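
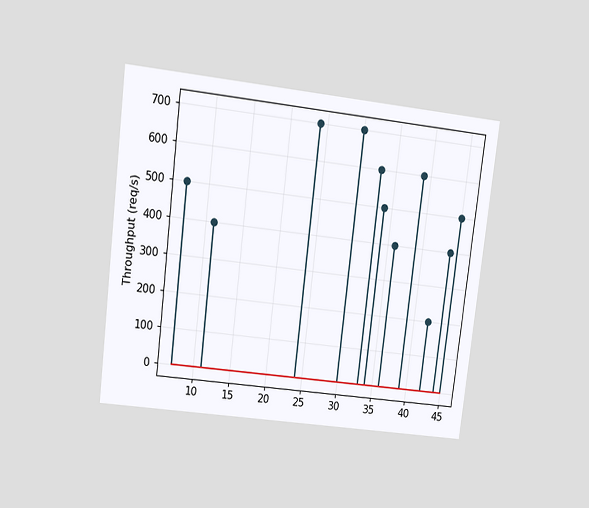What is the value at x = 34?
The chart is tilted about 7° clockwise and viewed at a slight angle. The stem at x=34 reaches 500req/s.

500req/s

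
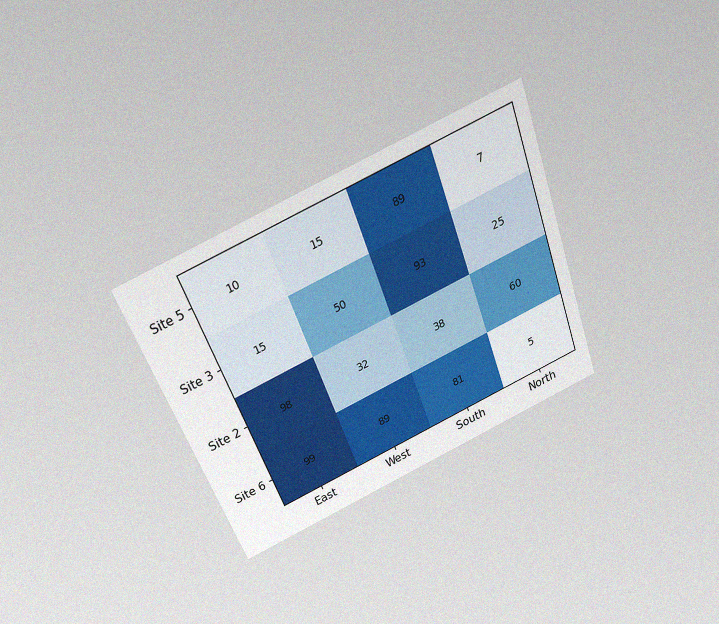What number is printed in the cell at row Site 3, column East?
15

The chart is tilted about 21° counter-clockwise and viewed slightly from above, with some photo noise. The (Site 3, East) cell reads 15.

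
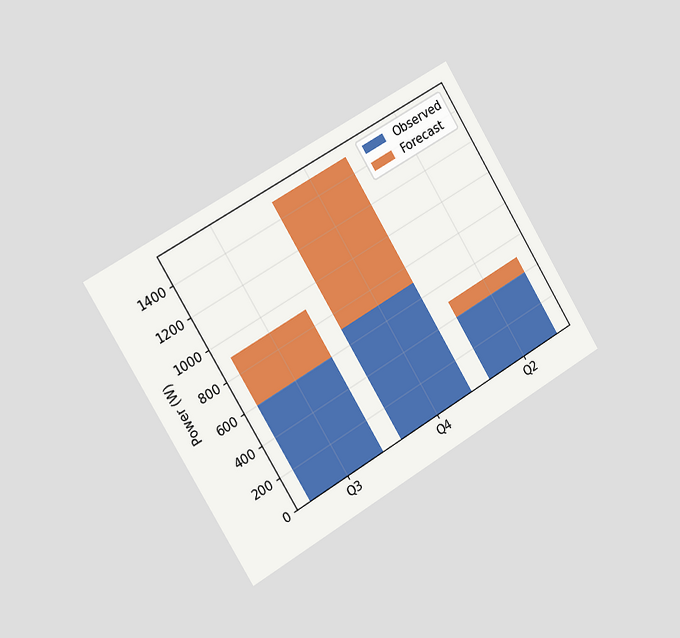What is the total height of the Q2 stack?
500W

The chart is tilted about 31° counter-clockwise and viewed slightly from the left. The Q2 stack's top reaches 500W on the y-axis.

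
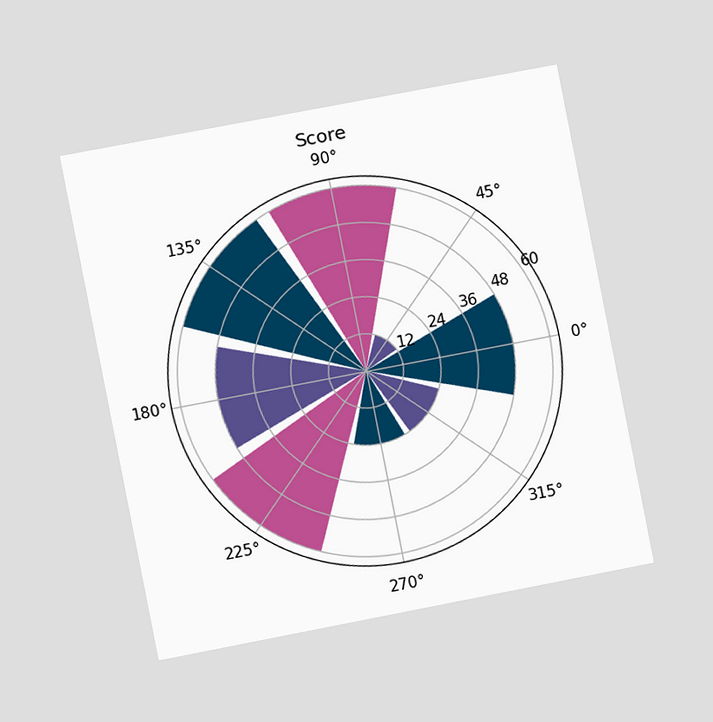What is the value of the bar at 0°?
The chart is tilted about 11° counter-clockwise and viewed at a slight angle. The bar at 0° reaches 48 on the radial axis.

48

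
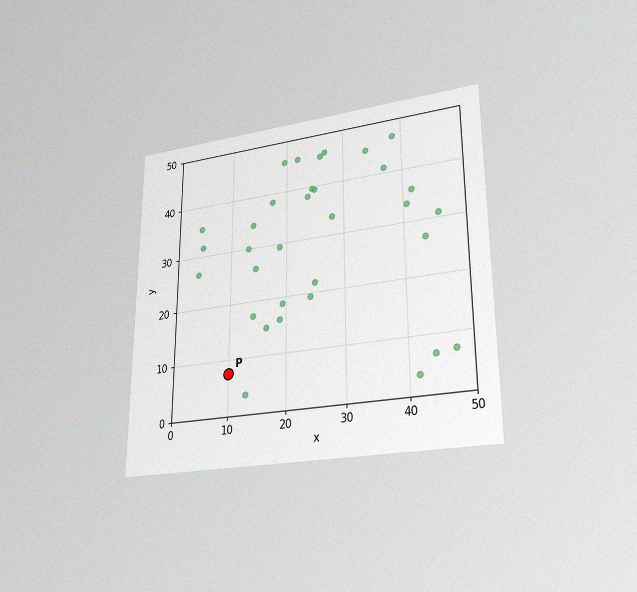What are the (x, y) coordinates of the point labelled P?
(10, 7.5)

The chart is viewed at a slight angle, with some photo noise. Following the gridlines from P to each axis, P sits at (10, 7.5).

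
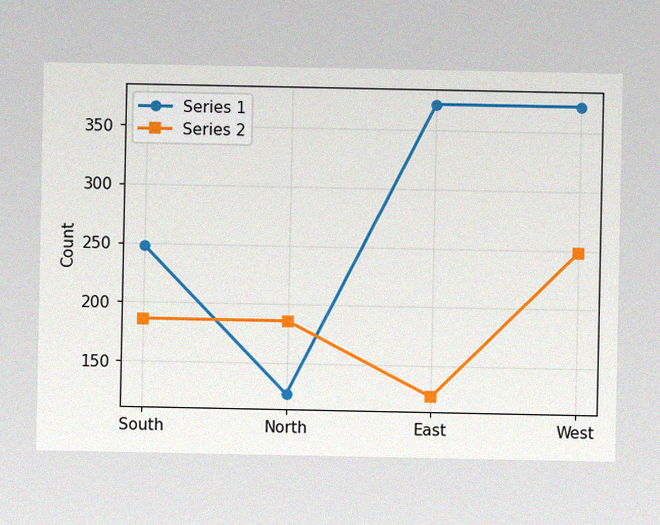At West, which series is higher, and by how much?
Series 1, by 124

The image has some photo noise and uneven lighting. At West, Series 1 sits above the other line by 124.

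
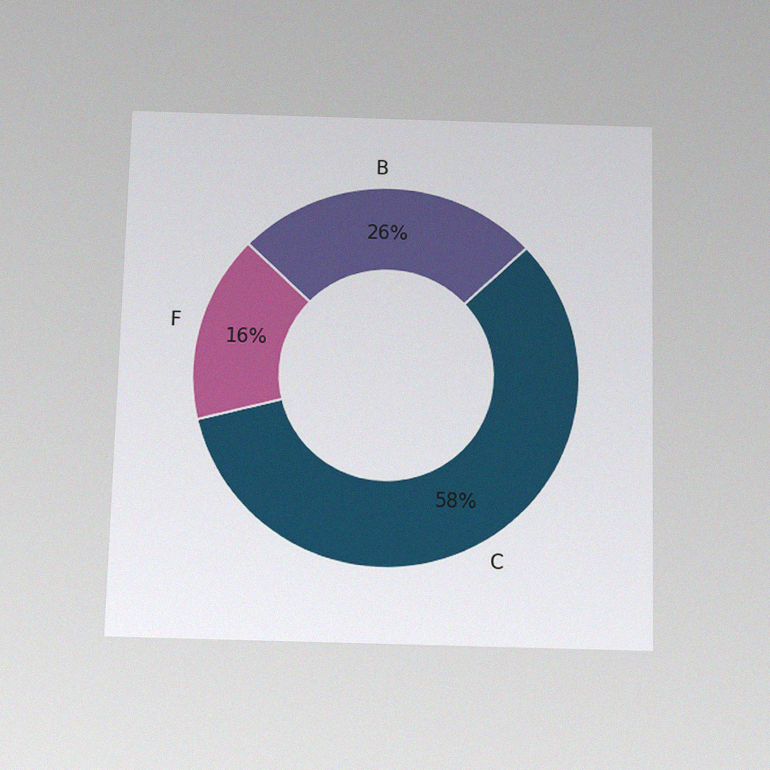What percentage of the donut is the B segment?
26%

The chart is viewed slightly from below, with some photo noise. The B segment takes up 26% of the ring.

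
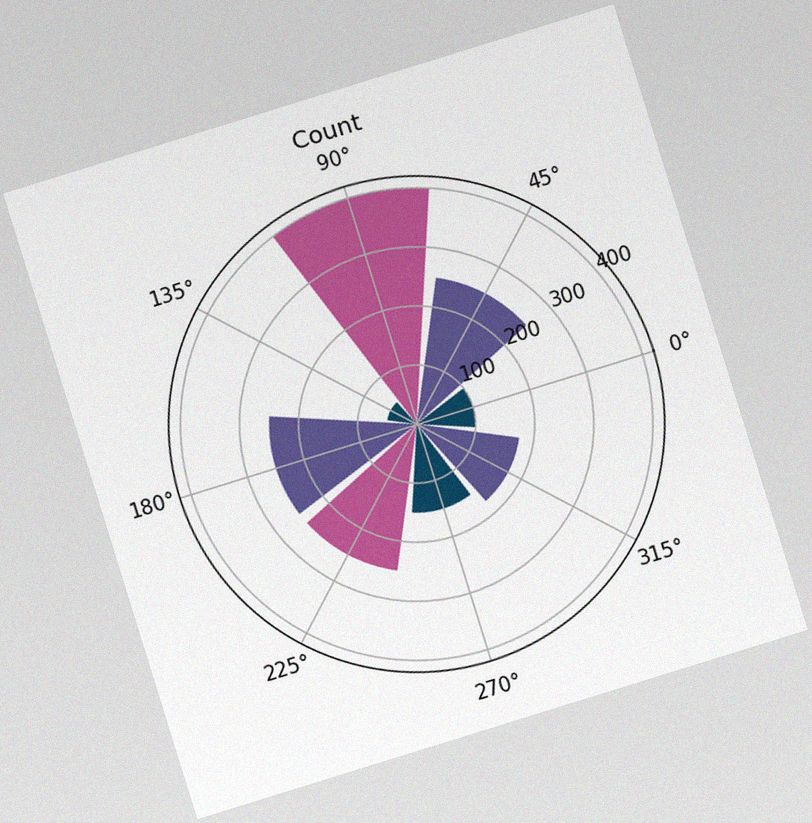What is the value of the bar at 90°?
The chart is tilted about 17° counter-clockwise, with some photo noise. The bar at 90° reaches 400 on the radial axis.

400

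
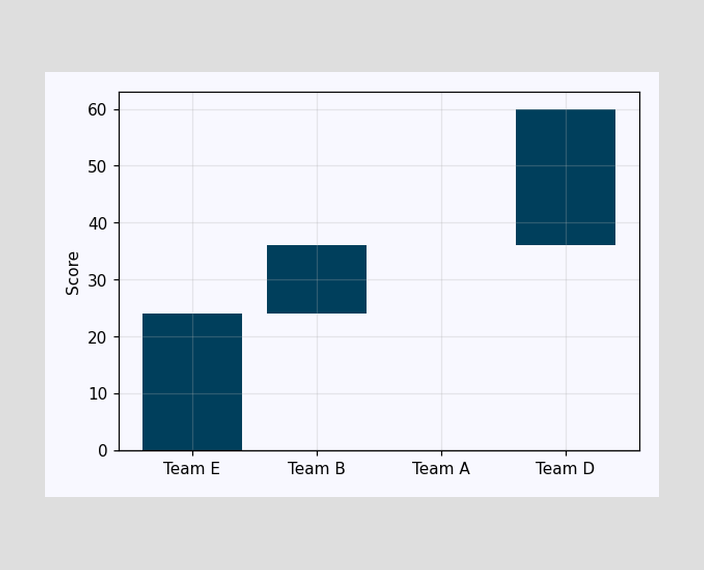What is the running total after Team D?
60

After Team D the running total reaches 60.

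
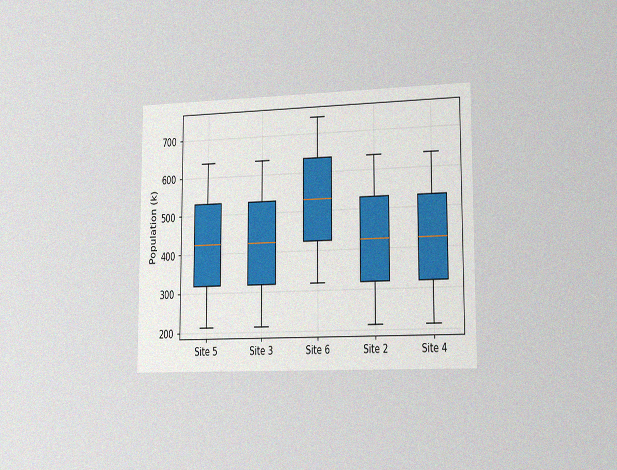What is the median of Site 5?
The chart is viewed slightly from the right, with some photo noise. The median line in the Site 5 box sits at 424k.

424k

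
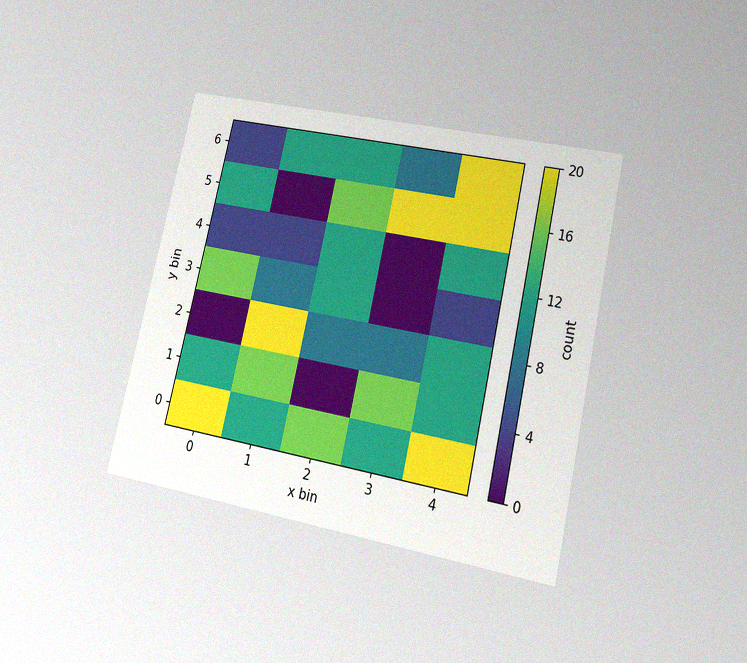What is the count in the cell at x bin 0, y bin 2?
0

The chart is tilted about 13° clockwise and viewed at a slight angle, with some photo noise. Matching the cell (0, 2) against the colorbar gives 0.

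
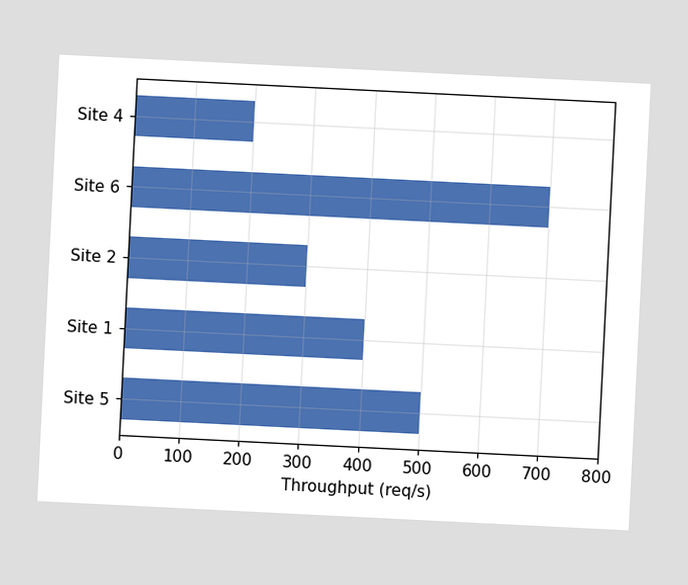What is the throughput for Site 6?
The chart is tilted about 3° clockwise. Reading along the chart's x-axis, the Site 6 bar reaches 700req/s.

700req/s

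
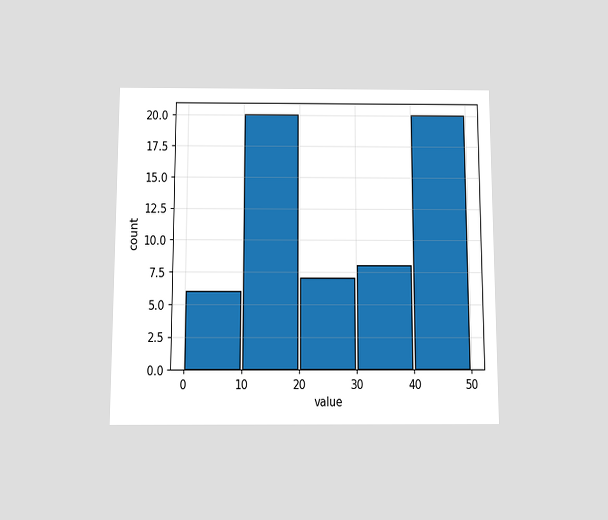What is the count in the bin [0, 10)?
6

The chart is viewed slightly from below. The [0, 10) bin has height 6.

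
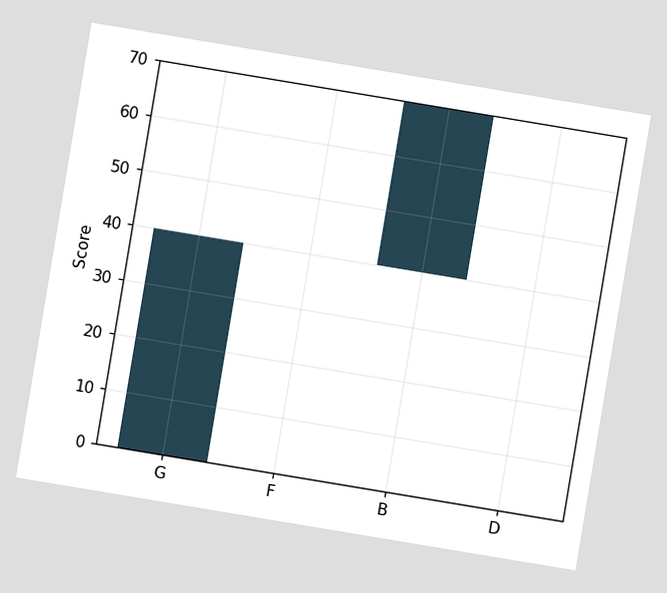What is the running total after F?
40

The chart is tilted about 9° clockwise. After F the running total reaches 40.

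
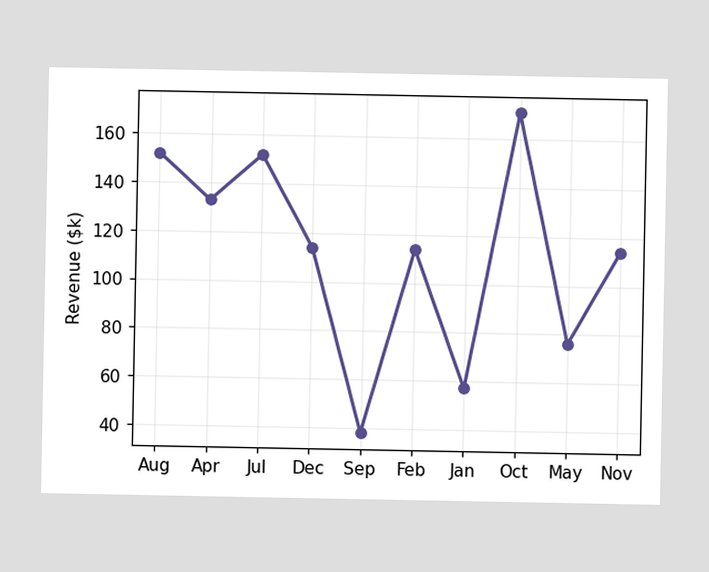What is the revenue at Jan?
$57k

At Jan, the line is at $57k.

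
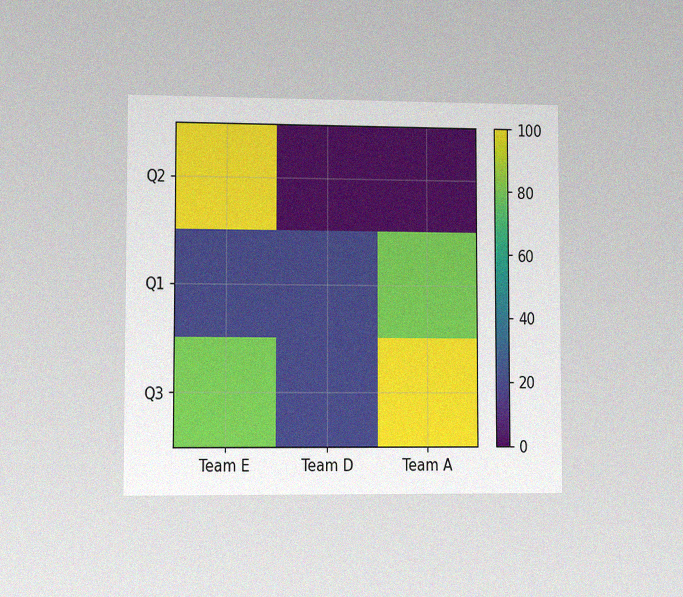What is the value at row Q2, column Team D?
0

The chart is viewed slightly from the left, with some photo noise. Matching cell (Q2, Team D) against the colorbar gives 0.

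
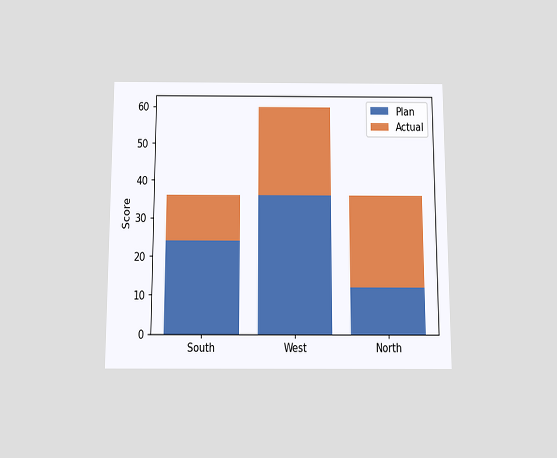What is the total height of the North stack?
The chart is viewed slightly from below. The North stack's top reaches 36 on the y-axis.

36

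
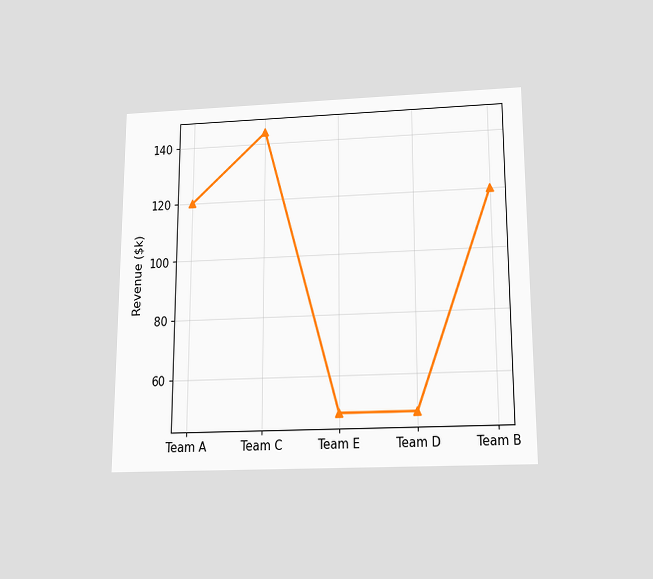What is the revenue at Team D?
$48k

The chart is viewed slightly from below. At Team D, the line is at $48k.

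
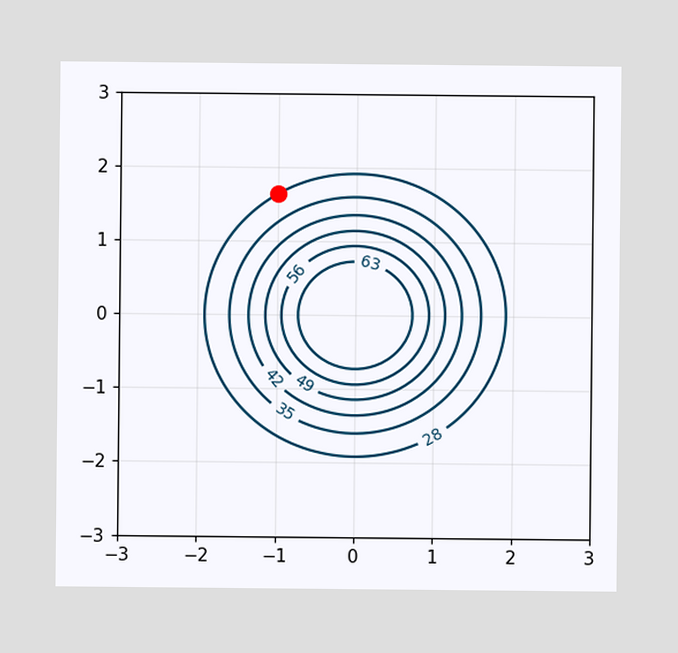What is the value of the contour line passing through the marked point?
28

The marked point sits on the contour labelled 28.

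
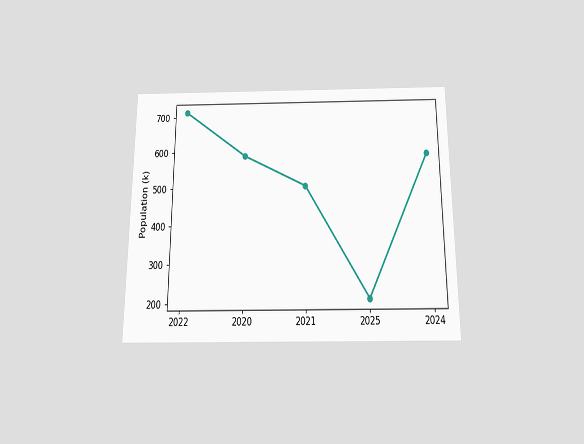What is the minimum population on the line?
The chart is viewed slightly from below. The lowest point is at 2025, and reading across to the y-axis gives 210k.

210k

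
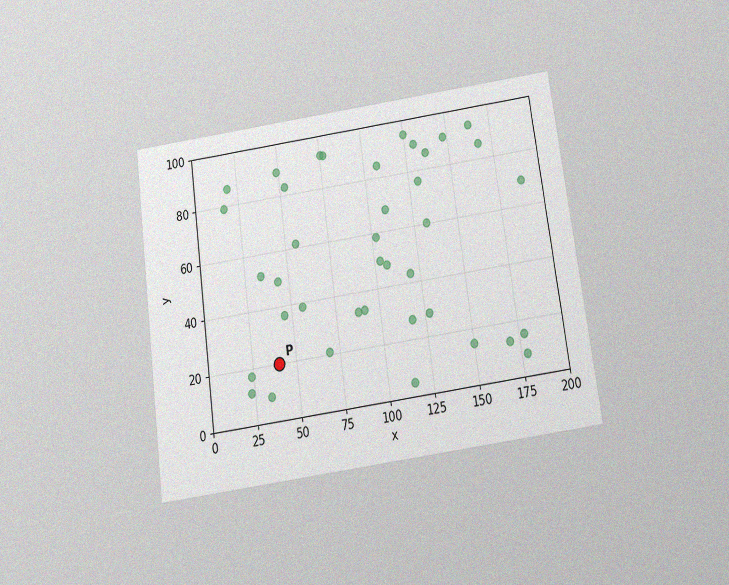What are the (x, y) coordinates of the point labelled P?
(40, 20)

The chart is tilted about 8° counter-clockwise and viewed slightly from below, with some photo noise. Following the gridlines from P to each axis, P sits at (40, 20).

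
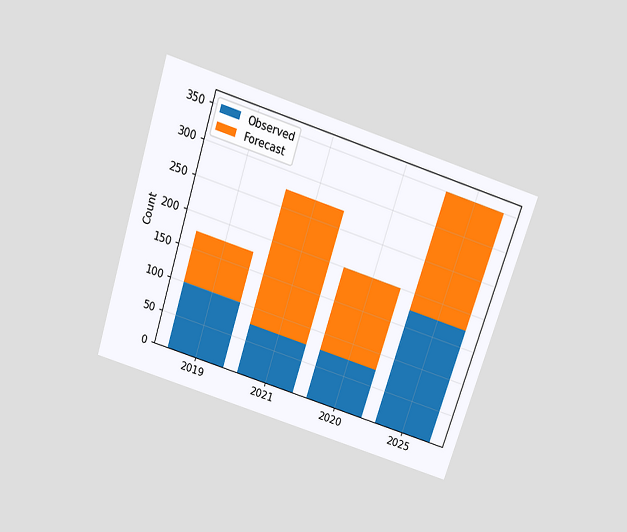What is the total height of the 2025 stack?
350

The chart is tilted about 18° clockwise and viewed slightly from above. The 2025 stack's top reaches 350 on the y-axis.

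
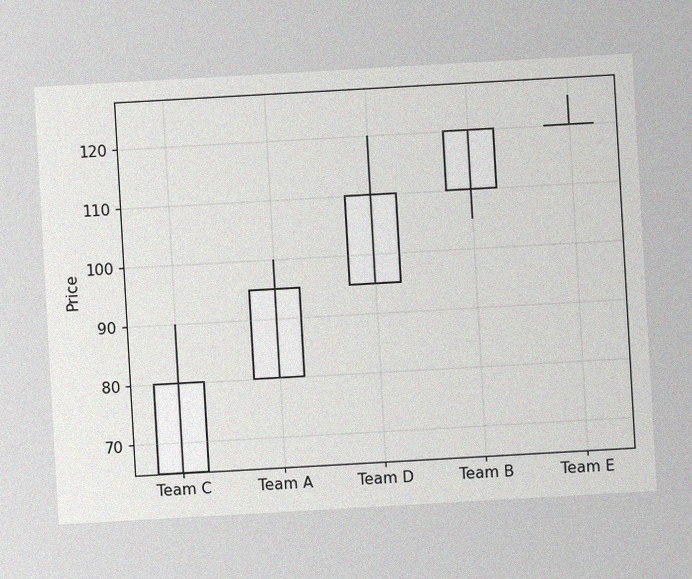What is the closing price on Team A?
The chart is tilted about 3° counter-clockwise, with some photo noise. The Team A candle closes at 95.

95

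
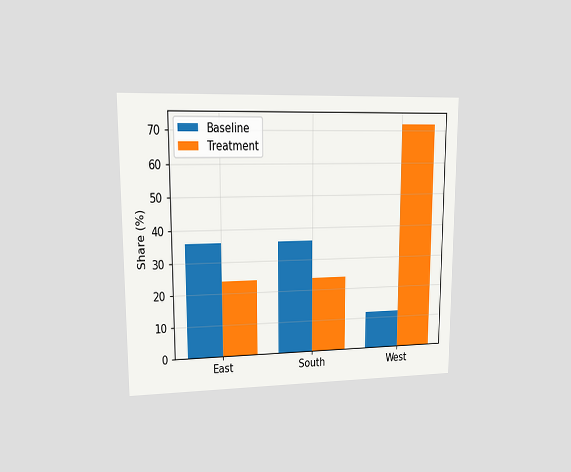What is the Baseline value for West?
The chart is viewed at a slight angle. The Baseline bar at West reaches 12% on the y-axis.

12%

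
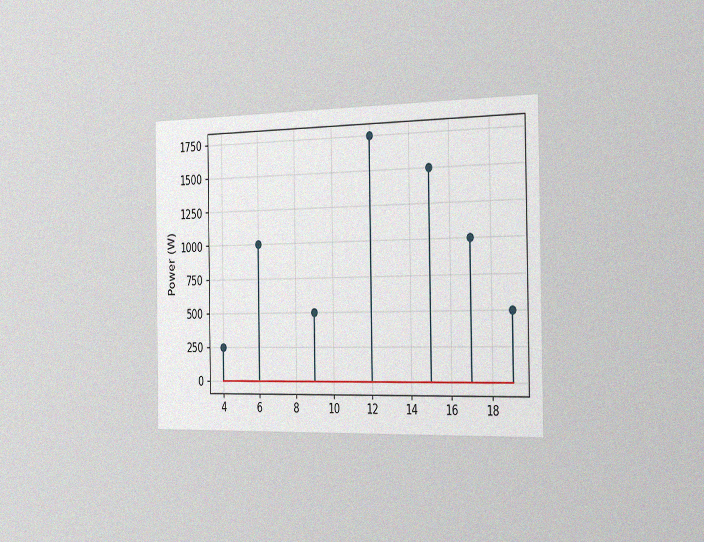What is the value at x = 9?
500W

The chart is viewed slightly from the right, with some photo noise. The stem at x=9 reaches 500W.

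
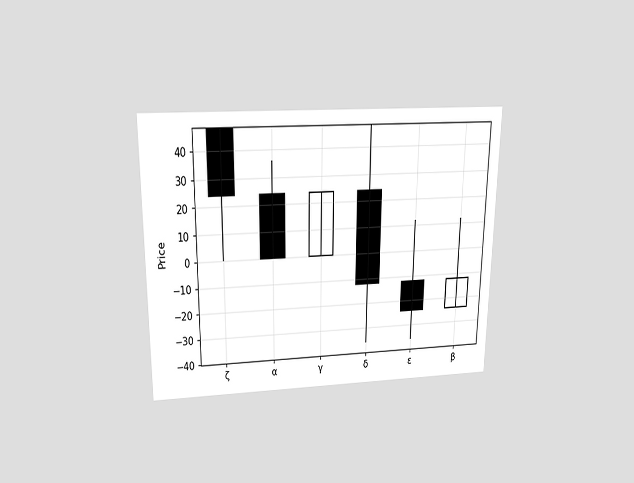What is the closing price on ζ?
The chart is viewed slightly from above. The ζ candle closes at 24.

24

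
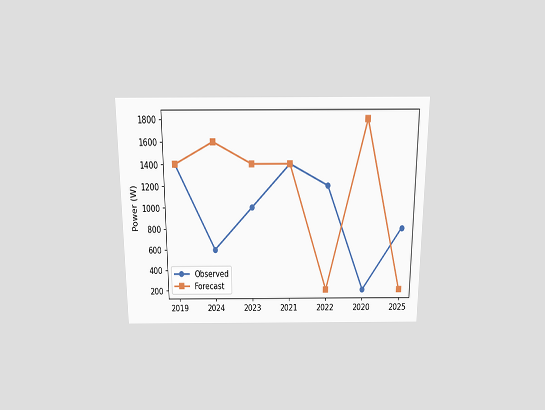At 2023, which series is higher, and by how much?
Forecast, by 400W

The chart is viewed slightly from above. At 2023, Forecast sits above the other line by 400W.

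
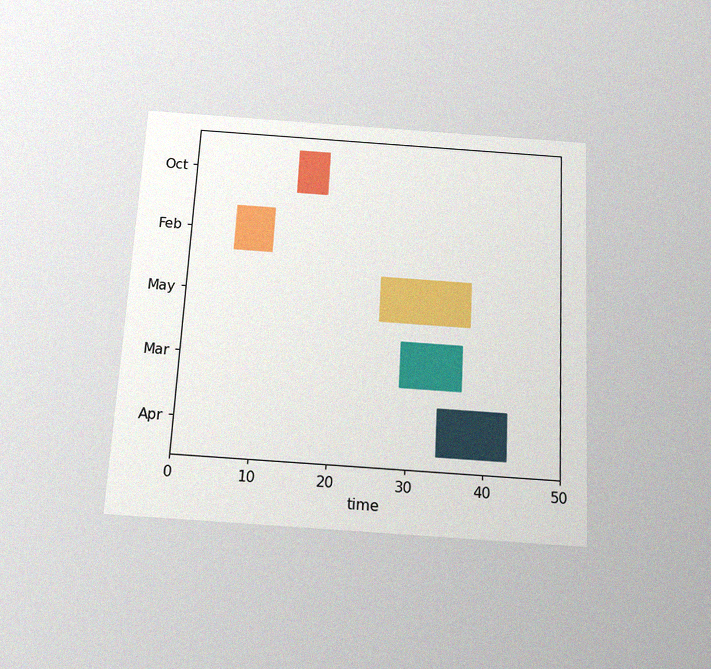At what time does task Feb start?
6

The chart is tilted about 3° clockwise and viewed slightly from below, with some photo noise. The Feb bar begins at t=6.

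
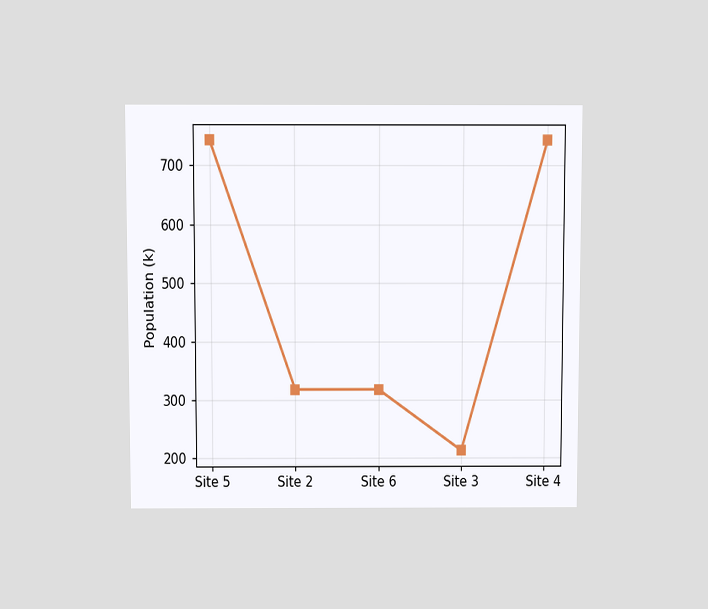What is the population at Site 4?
742k

The chart is viewed slightly from above. At Site 4, the line is at 742k.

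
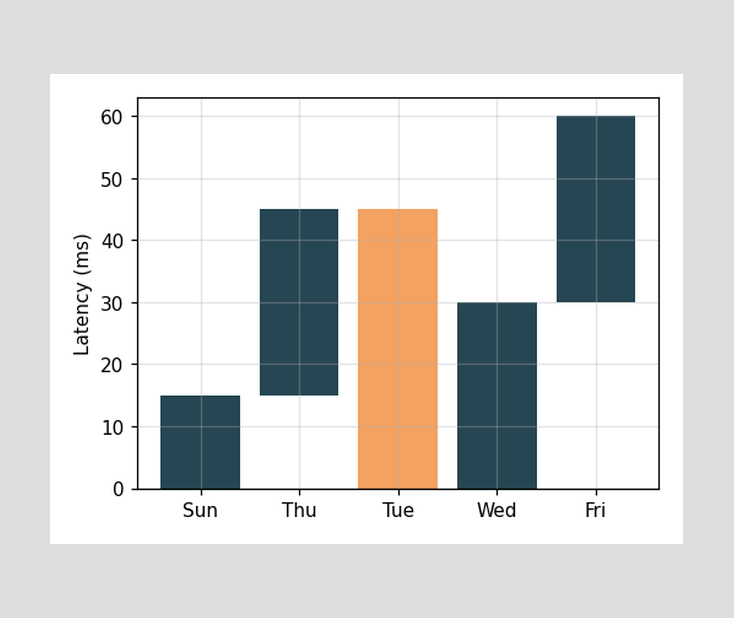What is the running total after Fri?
60ms

After Fri the running total reaches 60ms.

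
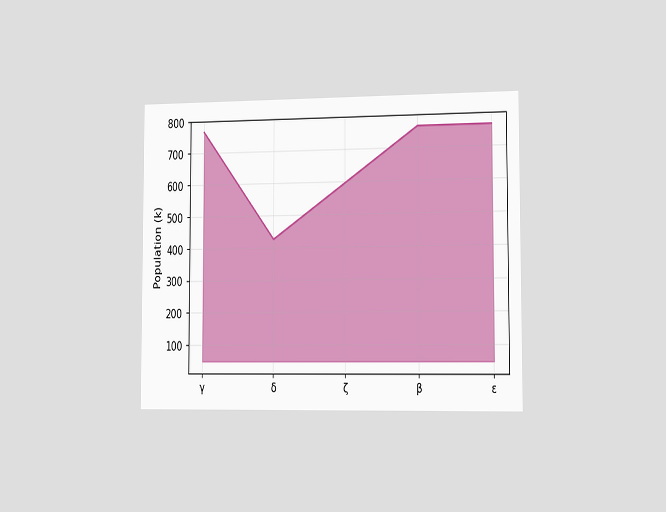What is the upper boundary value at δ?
425k

The chart is viewed slightly from the right. At δ the upper boundary is at 425k.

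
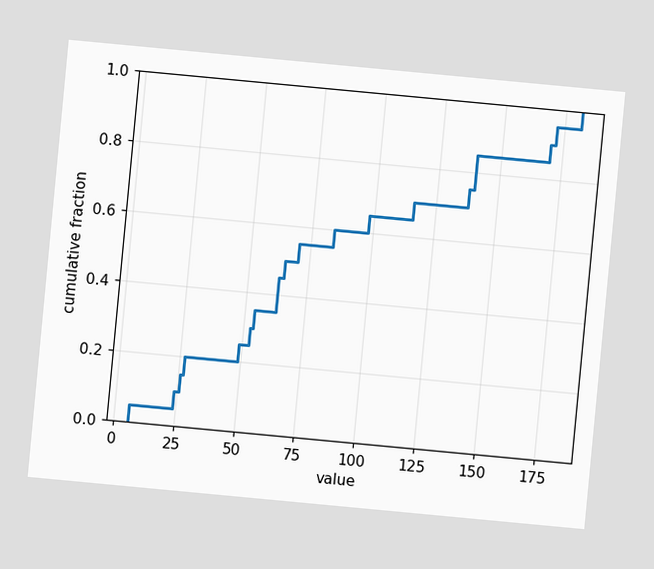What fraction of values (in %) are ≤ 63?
45%

The chart is tilted about 5° clockwise. At x=63 the ECDF step is at 45%.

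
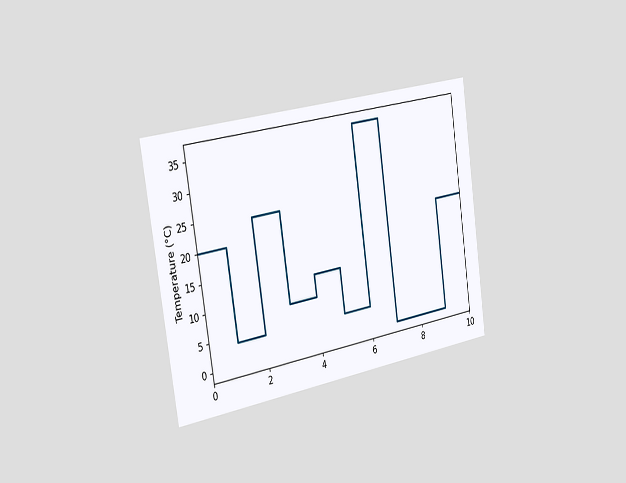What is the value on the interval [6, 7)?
36°C

The chart is tilted about 8° counter-clockwise and viewed slightly from the left. On [6, 7) the step sits at 36°C.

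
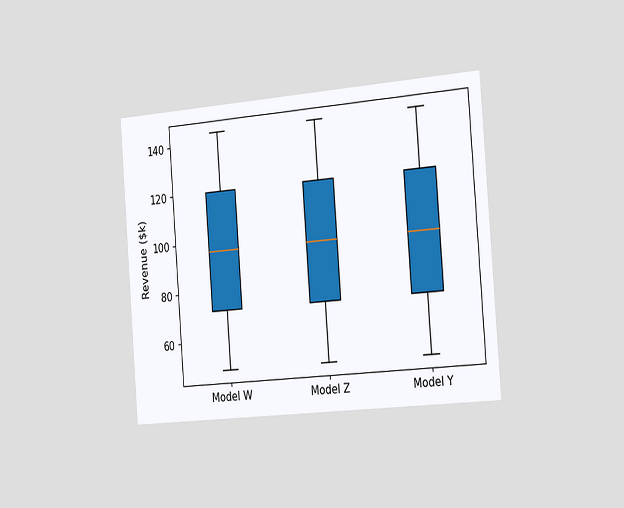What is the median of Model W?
$96k

The chart is tilted about 4° counter-clockwise and viewed slightly from the right. The median line in the Model W box sits at $96k.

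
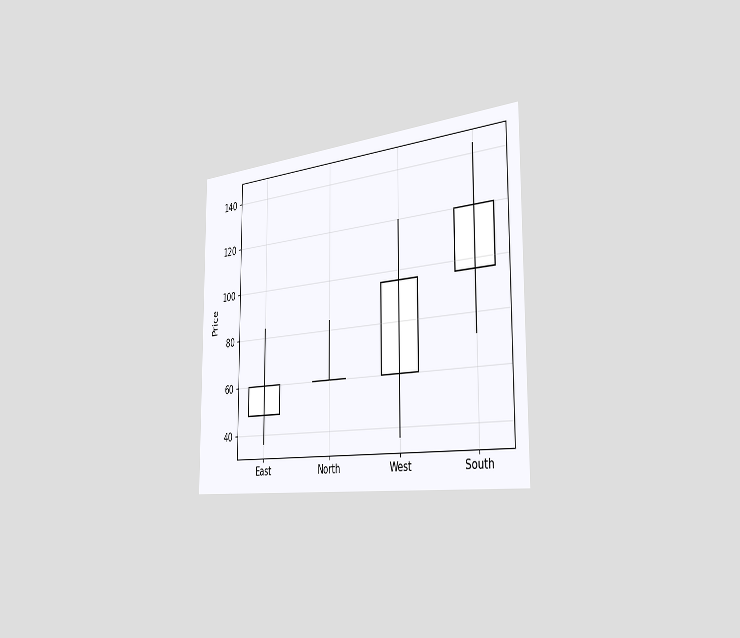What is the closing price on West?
96

The chart is viewed slightly from the right. The West candle closes at 96.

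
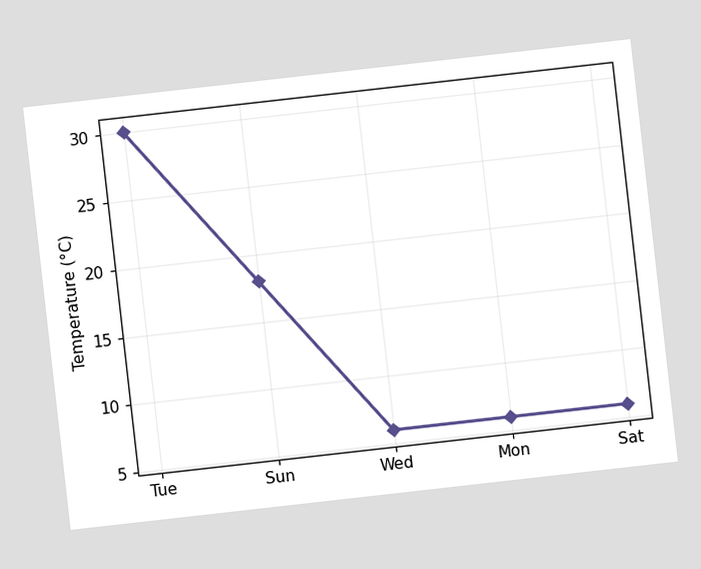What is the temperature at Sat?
The chart is tilted about 6° counter-clockwise. At Sat, the line is at 6°C.

6°C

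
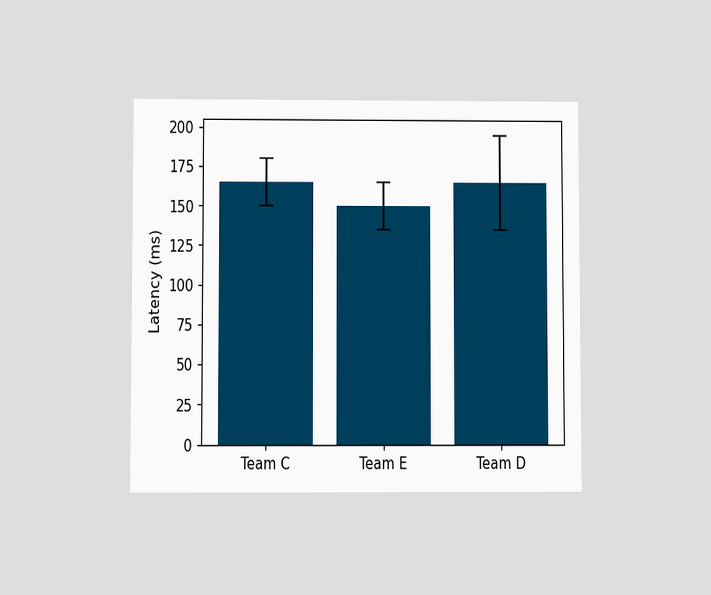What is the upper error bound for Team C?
The chart is viewed at a slight angle. The Team C bar's upper whisker reaches 180ms.

180ms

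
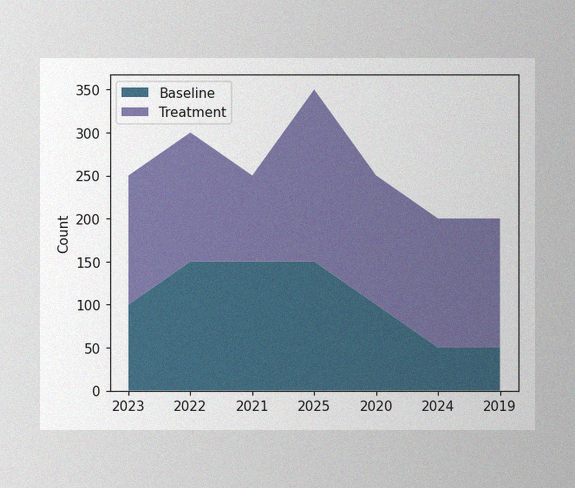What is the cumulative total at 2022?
300

The image has some photo noise and uneven lighting. The stacked total at 2022 reaches 300.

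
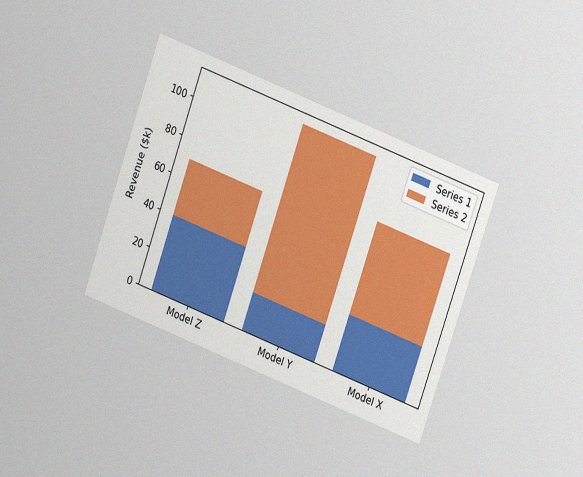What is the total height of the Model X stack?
The chart is tilted about 20° clockwise and viewed at a slight angle, with some photo noise. The Model X stack's top reaches $80k on the y-axis.

$80k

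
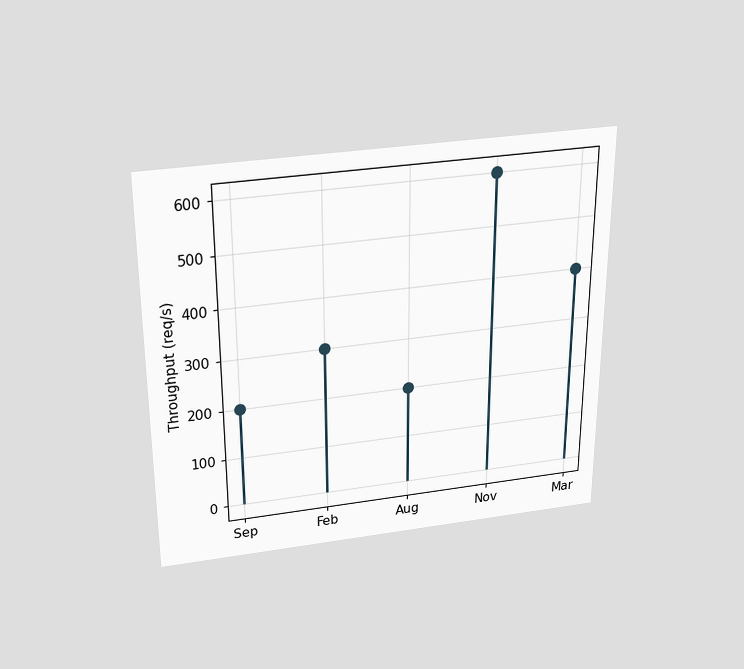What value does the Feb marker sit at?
300req/s

The chart is viewed slightly from above. The Feb marker sits at 300req/s.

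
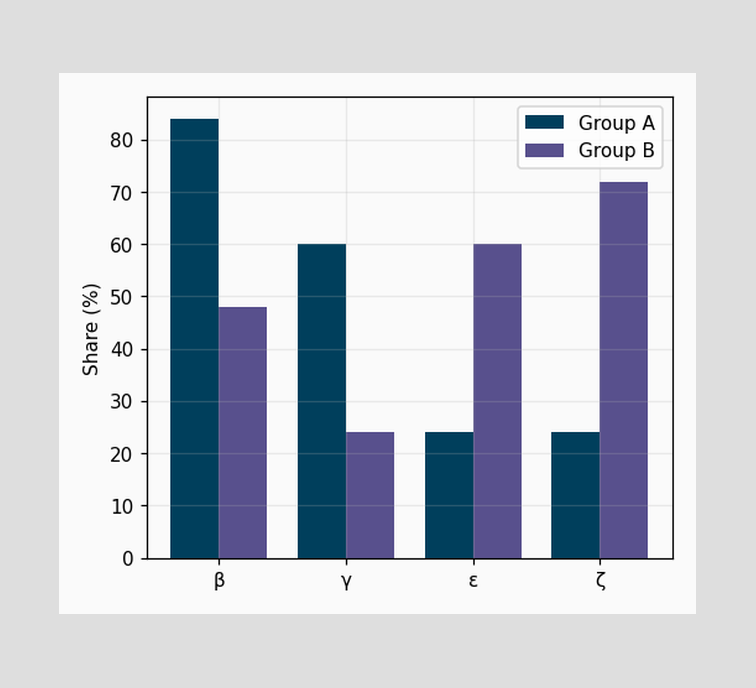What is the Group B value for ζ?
72%

The Group B bar at ζ reaches 72% on the y-axis.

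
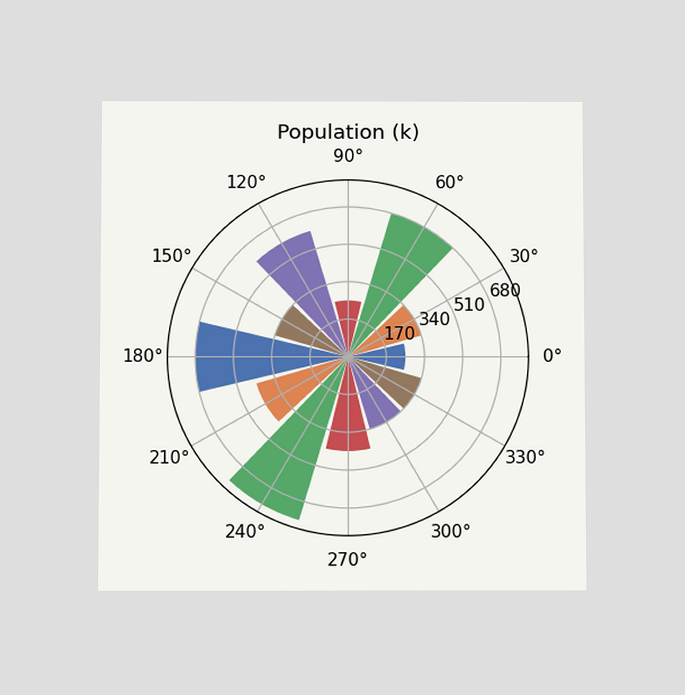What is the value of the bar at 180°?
680k

The chart is viewed at a slight angle. The bar at 180° reaches 680k on the radial axis.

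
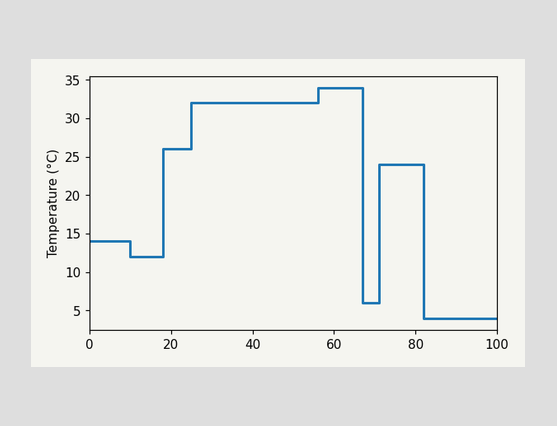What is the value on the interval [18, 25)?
26°C

On [18, 25) the step sits at 26°C.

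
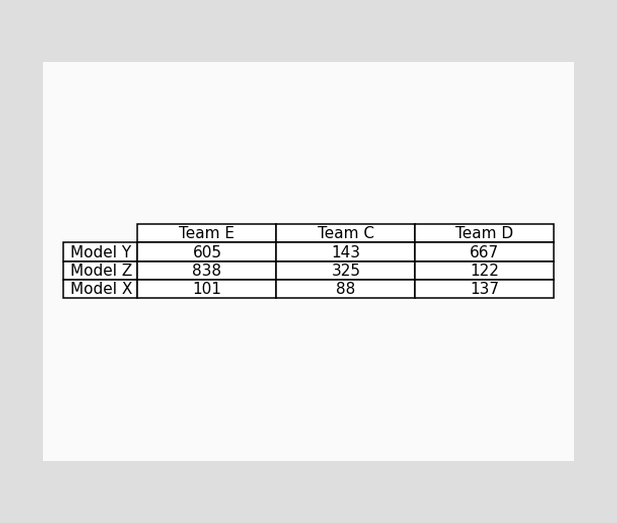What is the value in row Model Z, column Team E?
838

The (Model Z, Team E) cell reads 838.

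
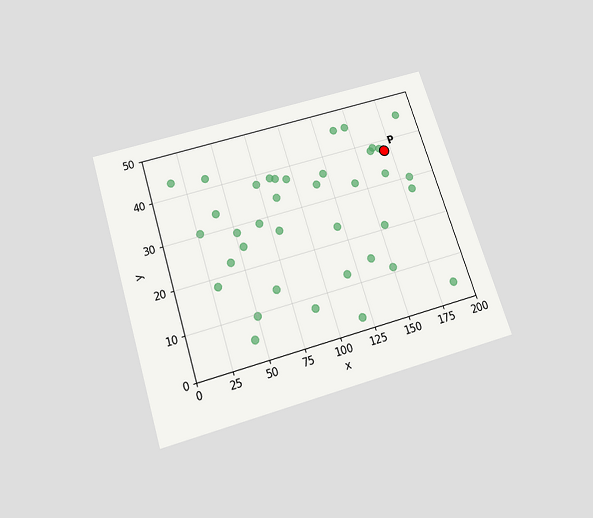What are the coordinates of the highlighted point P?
(170, 37.5)

The chart is tilted about 18° counter-clockwise and viewed slightly from below. Following the gridlines from P to each axis, P sits at (170, 37.5).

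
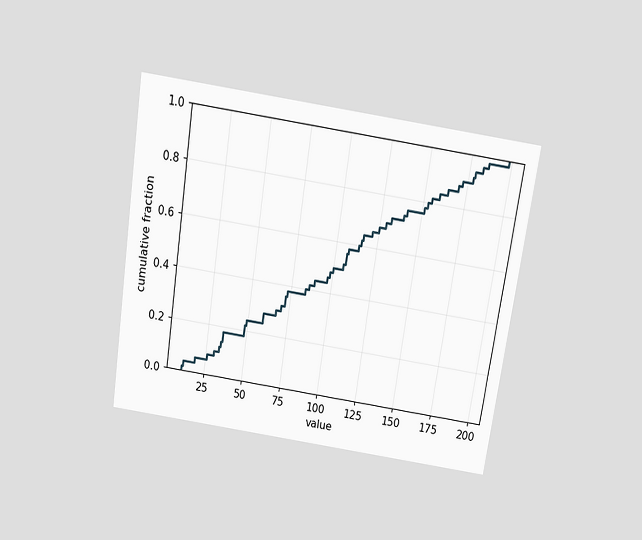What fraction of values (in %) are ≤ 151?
78%

The chart is tilted about 9° clockwise and viewed slightly from above. At x=151 the ECDF step is at 78%.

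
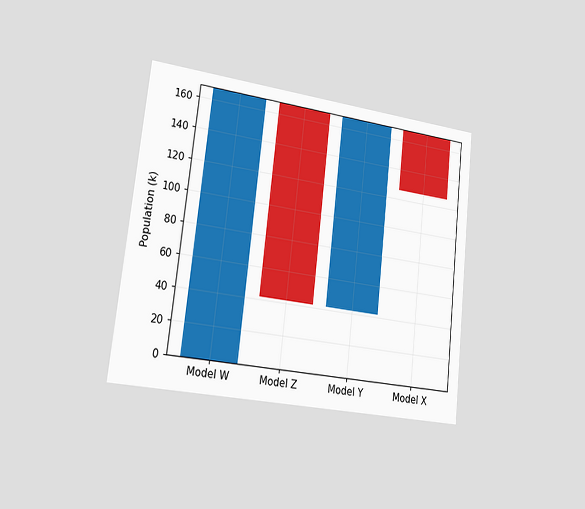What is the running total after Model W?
168k

The chart is tilted about 6° clockwise and viewed slightly from the left. After Model W the running total reaches 168k.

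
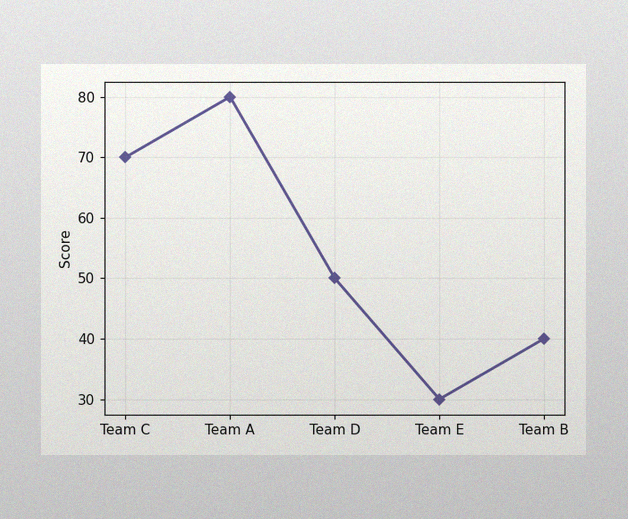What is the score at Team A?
80

The image has some photo noise and uneven lighting. At Team A, the line is at 80.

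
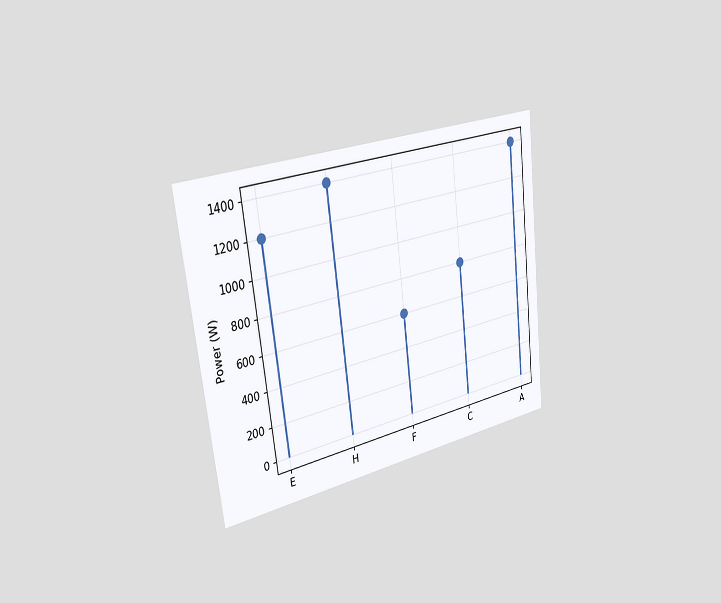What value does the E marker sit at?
The chart is tilted about 7° counter-clockwise and viewed slightly from the left. The E marker sits at 1200W.

1200W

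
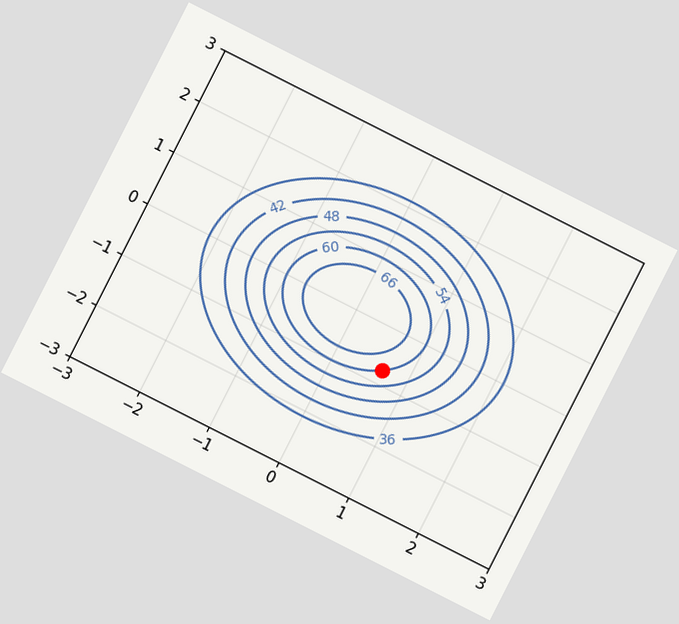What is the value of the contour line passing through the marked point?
The chart is tilted about 27° clockwise. The marked point sits on the contour labelled 60.

60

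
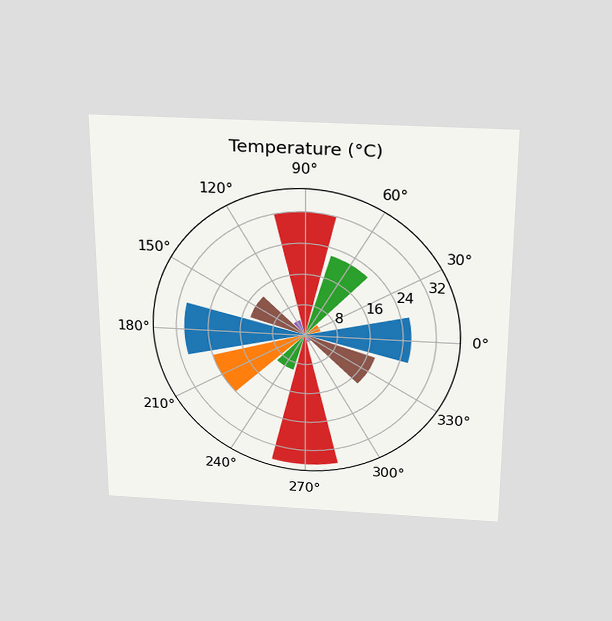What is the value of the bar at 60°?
The chart is viewed slightly from above. The bar at 60° reaches 22°C on the radial axis.

22°C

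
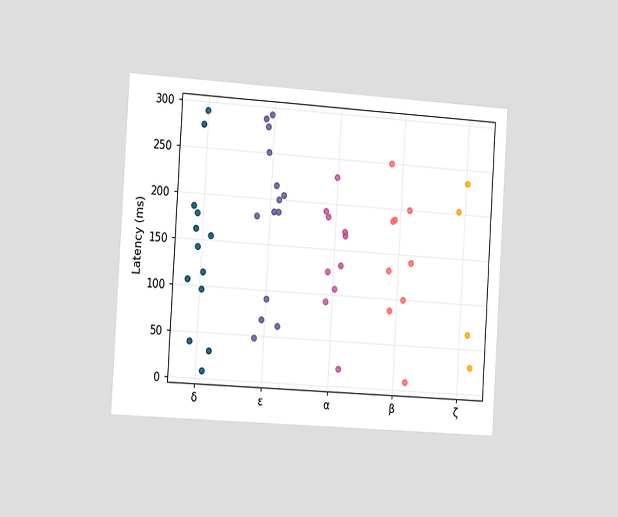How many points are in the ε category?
14

The chart is tilted about 3° clockwise and viewed slightly from the left. Counting the markers in the ε column gives 14.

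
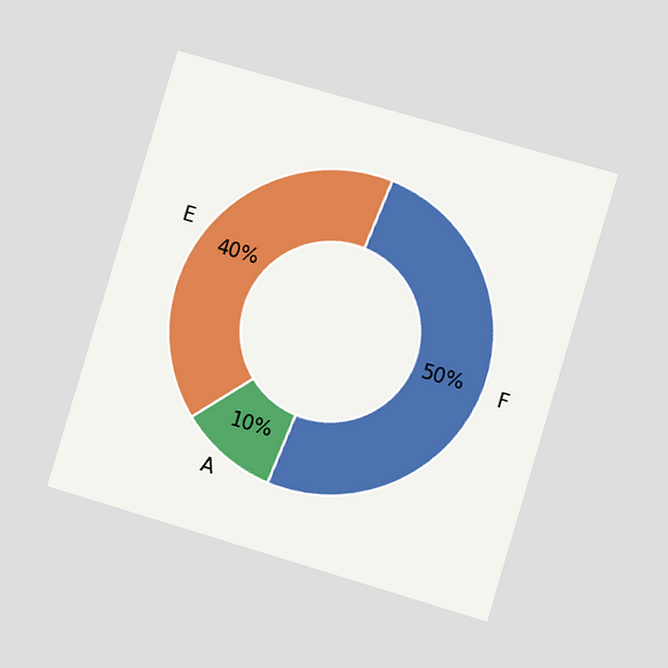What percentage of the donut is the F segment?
The chart is tilted about 17° clockwise and viewed at a slight angle. The F segment takes up 50% of the ring.

50%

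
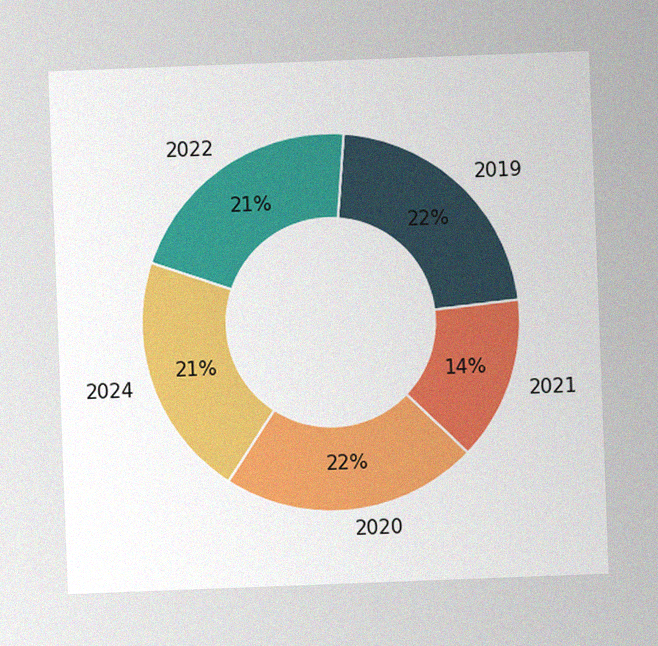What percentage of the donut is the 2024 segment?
The chart is tilted about 2° counter-clockwise, with some photo noise. The 2024 segment takes up 21% of the ring.

21%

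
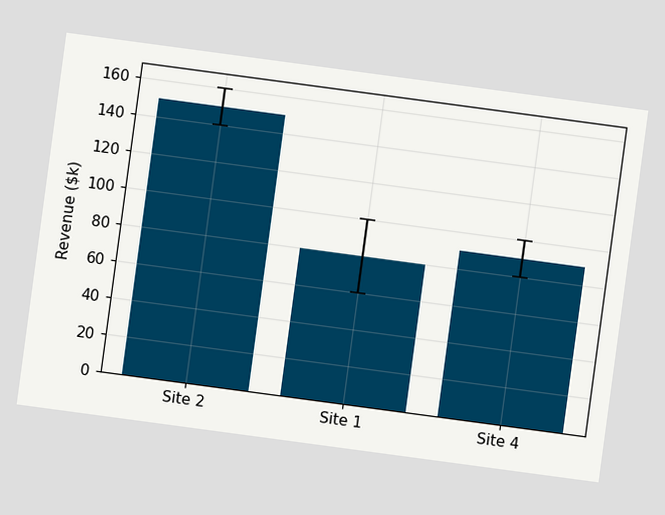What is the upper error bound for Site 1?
$100k

The chart is tilted about 8° clockwise. The Site 1 bar's upper whisker reaches $100k.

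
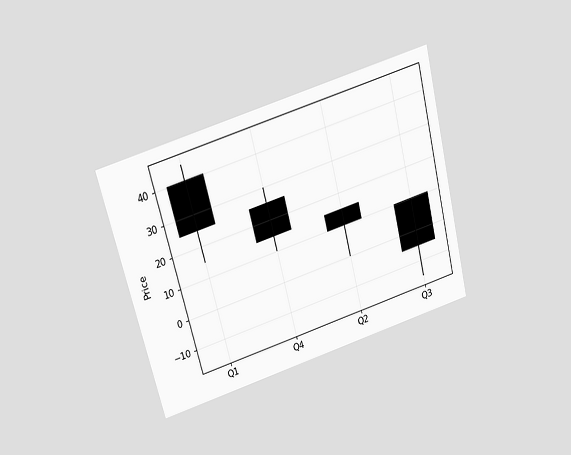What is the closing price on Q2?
10

The chart is tilted about 15° counter-clockwise and viewed slightly from above. The Q2 candle closes at 10.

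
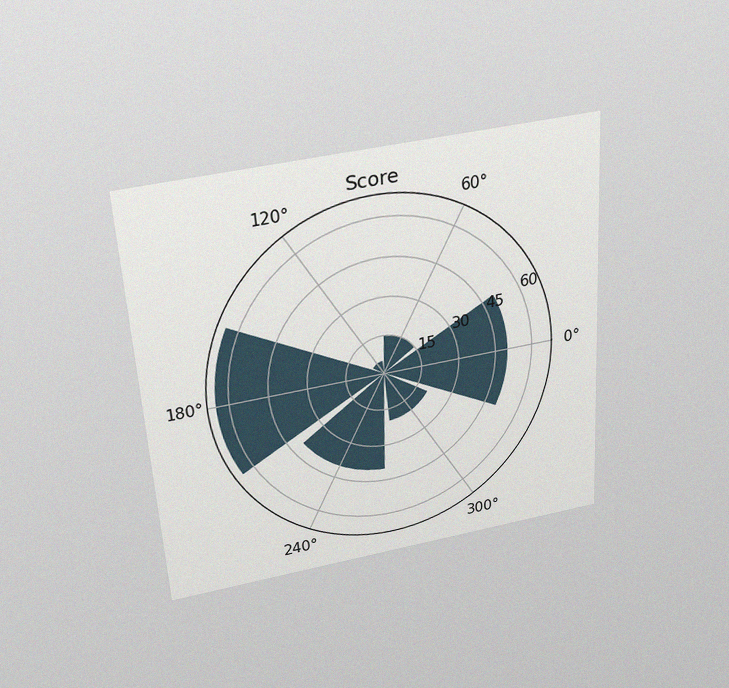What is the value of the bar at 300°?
The chart is tilted about 4° counter-clockwise and viewed slightly from above, with some photo noise. The bar at 300° reaches 20 on the radial axis.

20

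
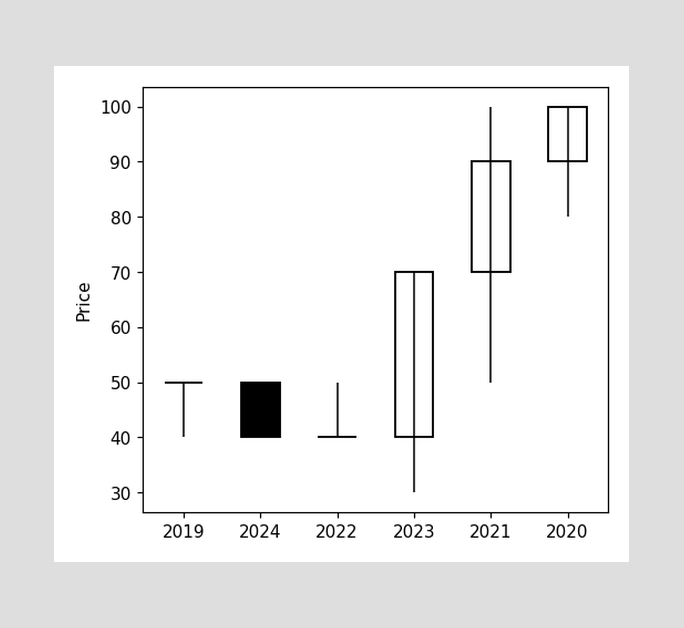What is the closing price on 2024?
The 2024 candle closes at 40.

40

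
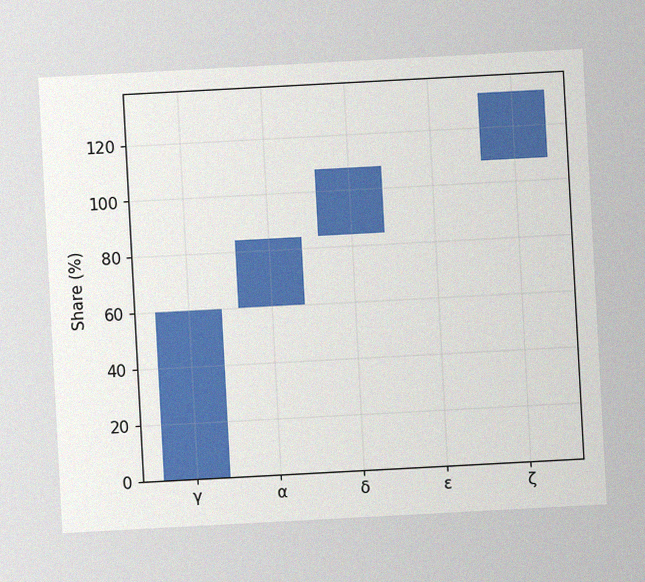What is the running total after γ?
60%

The chart is tilted about 3° counter-clockwise, with some photo noise. After γ the running total reaches 60%.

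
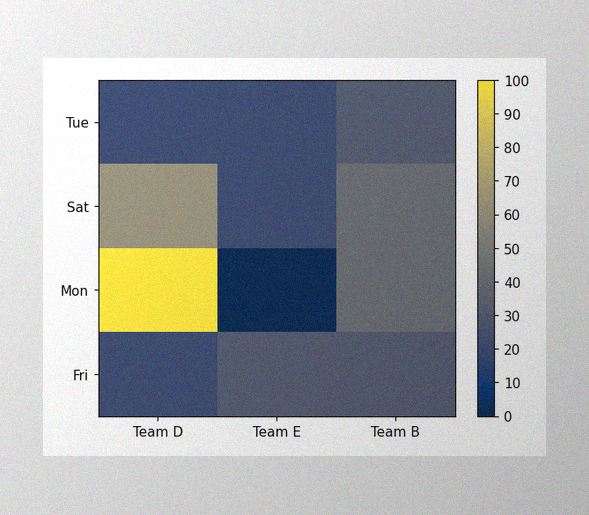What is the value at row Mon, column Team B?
40

The image has some photo noise and uneven lighting. Matching cell (Mon, Team B) against the colorbar gives 40.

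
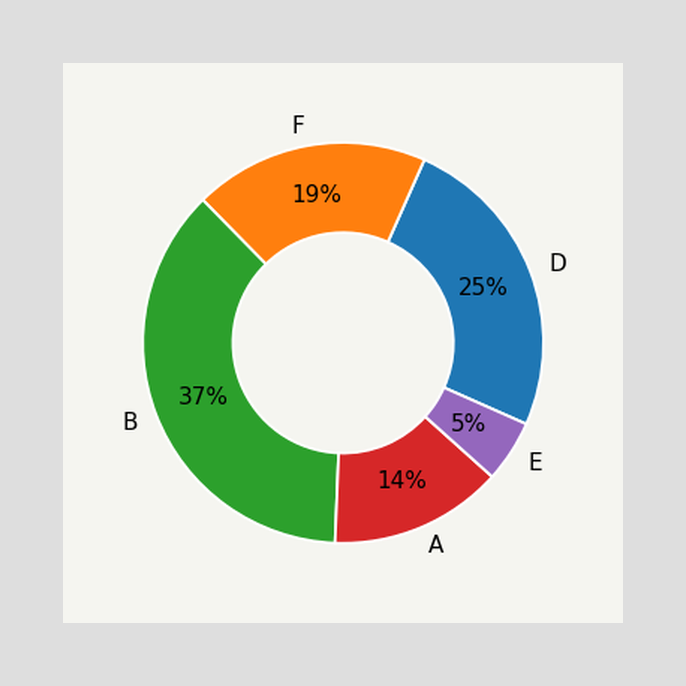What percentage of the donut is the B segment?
The B segment takes up 37% of the ring.

37%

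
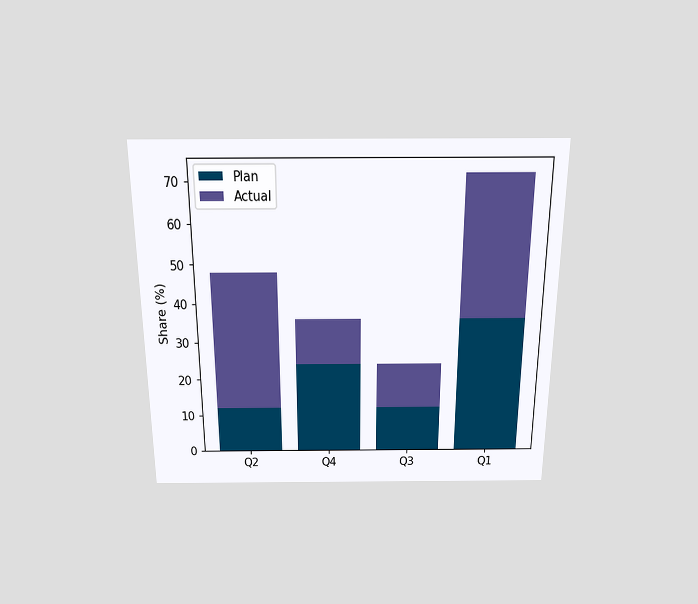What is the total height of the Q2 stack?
The chart is viewed slightly from above. The Q2 stack's top reaches 48% on the y-axis.

48%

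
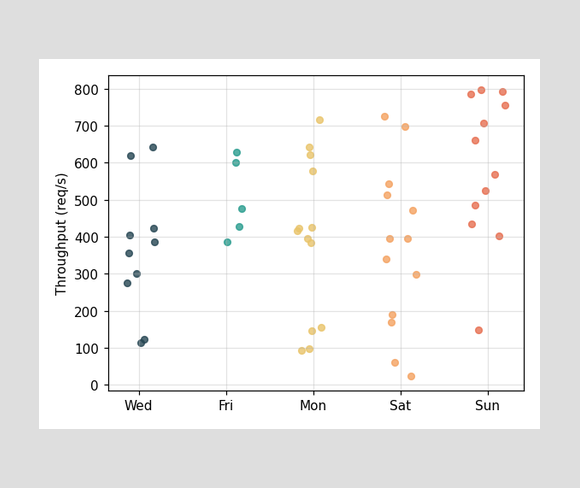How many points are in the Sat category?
13

Counting the markers in the Sat column gives 13.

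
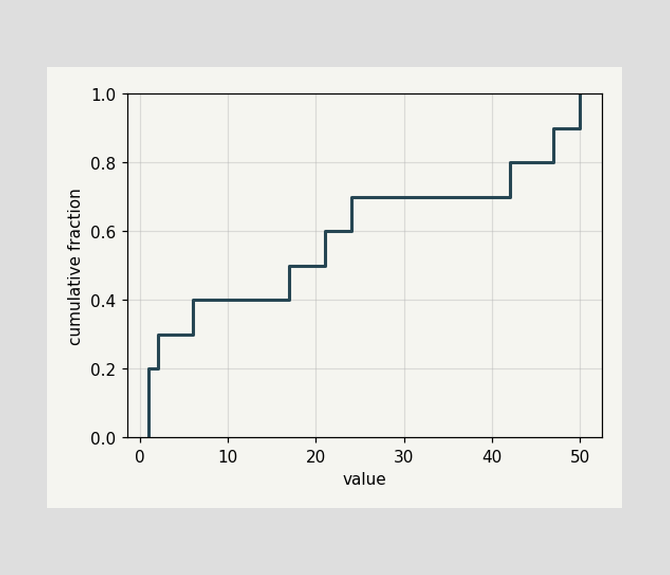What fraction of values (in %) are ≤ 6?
At x=6 the ECDF step is at 40%.

40%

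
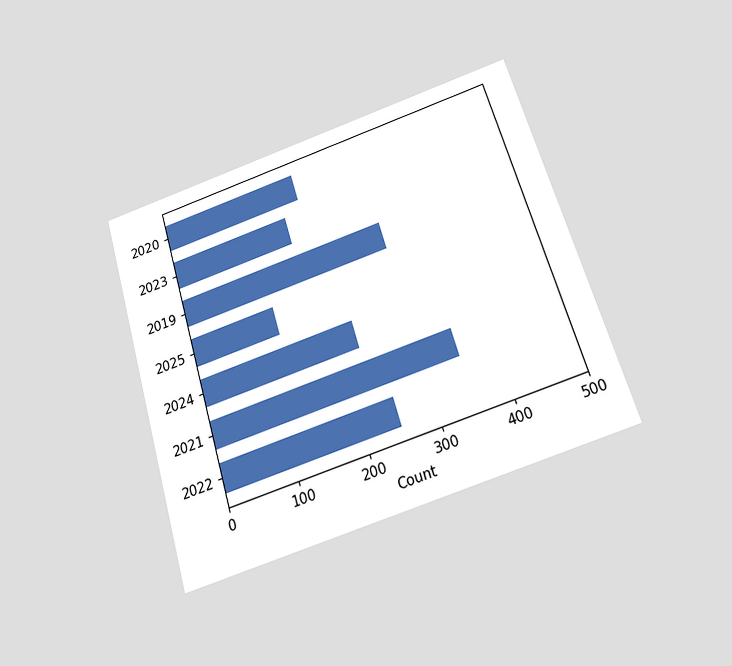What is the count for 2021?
350

The chart is tilted about 17° counter-clockwise and viewed slightly from below. Reading along the chart's x-axis, the 2021 bar reaches 350.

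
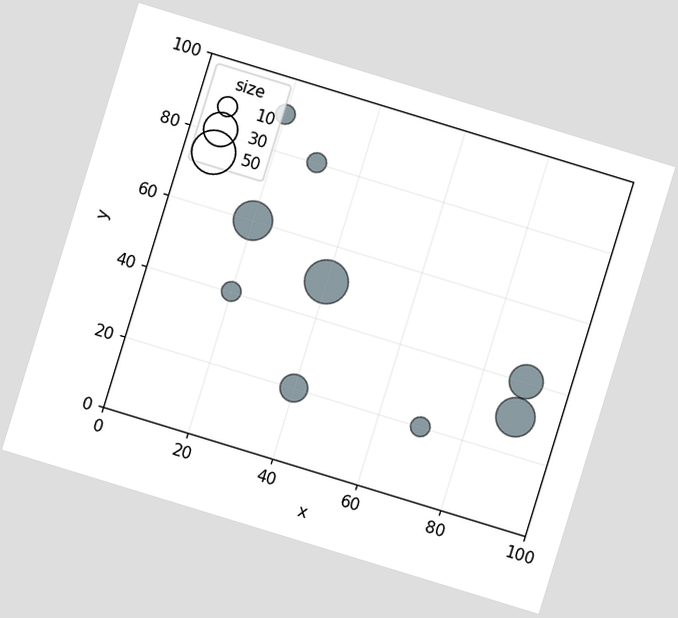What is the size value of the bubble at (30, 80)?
The chart is tilted about 17° clockwise. Matching the bubble at (30, 80) against the size legend gives 10.

10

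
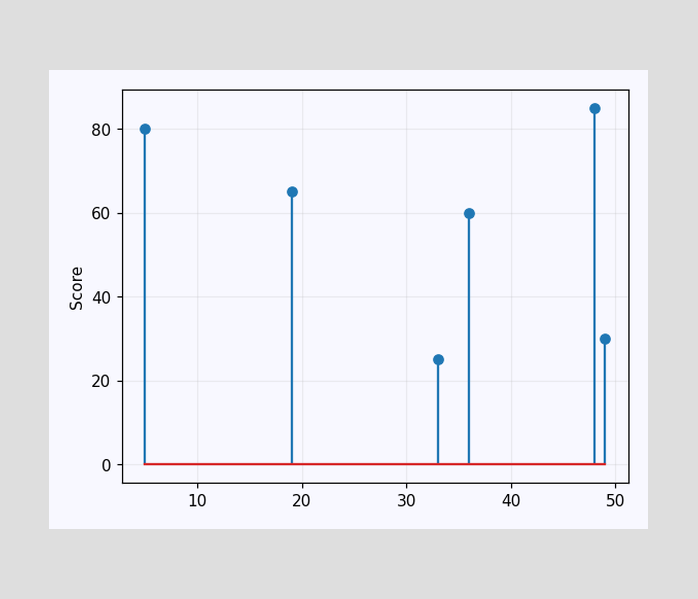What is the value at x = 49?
30

The stem at x=49 reaches 30.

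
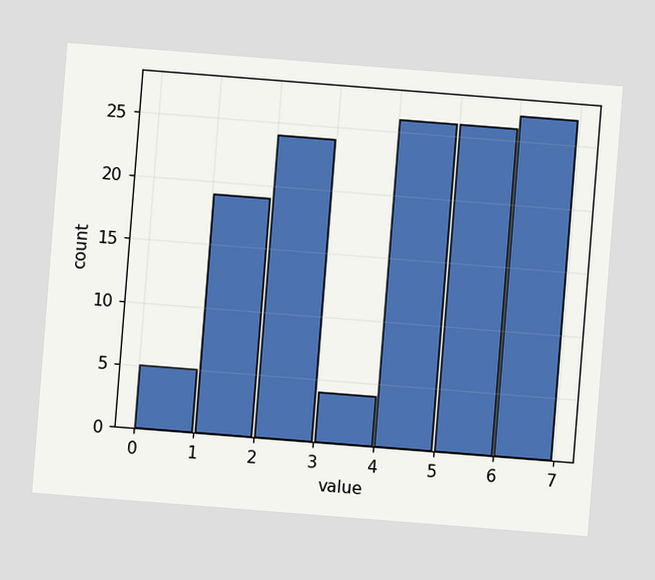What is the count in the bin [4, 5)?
The chart is tilted about 4° clockwise. The [4, 5) bin has height 26.

26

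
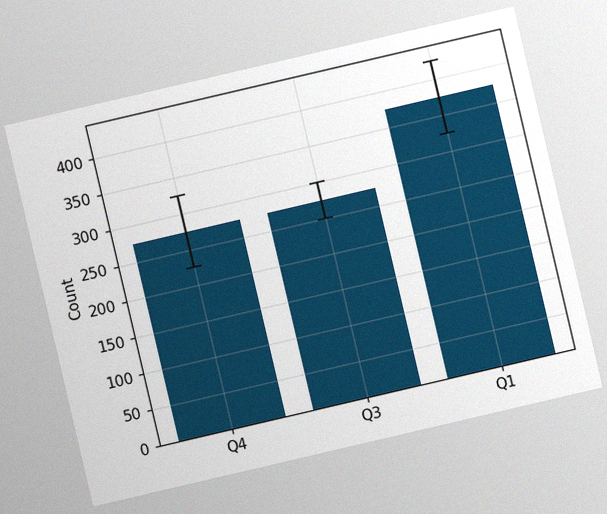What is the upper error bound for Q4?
325

The chart is tilted about 13° counter-clockwise, with some photo noise. The Q4 bar's upper whisker reaches 325.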